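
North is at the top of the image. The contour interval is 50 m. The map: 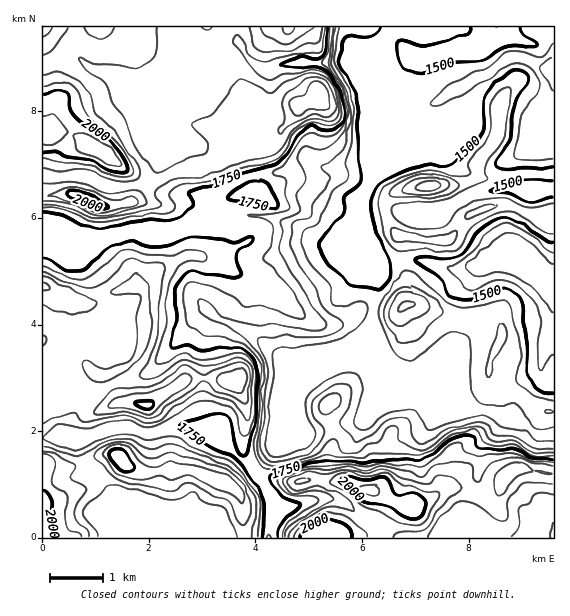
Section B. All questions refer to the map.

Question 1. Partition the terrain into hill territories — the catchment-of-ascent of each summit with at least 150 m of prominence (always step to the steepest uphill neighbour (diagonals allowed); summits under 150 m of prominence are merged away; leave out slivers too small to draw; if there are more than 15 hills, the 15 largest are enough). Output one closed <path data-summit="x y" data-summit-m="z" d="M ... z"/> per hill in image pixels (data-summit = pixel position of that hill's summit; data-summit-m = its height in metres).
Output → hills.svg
<path data-summit="43 135" data-summit-m="2100" d="M553 26l-204 0 0 15 4 22-2-2-24 2-31-1-17 4-7 4-8 0-5-3-12-10-9-16-2-15-193 0-1 206 26 1 15 4 20 1 17-5 28-4 20 2 40-16 37-1 22 3 26 8 31 20 9 2 4-1 24-12 5-5-3-33 16-27 6-22 16-18 4-8 1-13 9-5 22-1 38-24 17-7 9-9 10-5 14 1 23 12 5 0z"/><path data-summit="145 405" data-summit-m="2016" d="M237 214l-36 3-33 14-20-2-28 4-17 5-20-1-15-4-26 0 1 205 49-3 24-8 12 0 16 6 13 0 15-6 15-1 29 11 25 22 8 4 8-2 18-14 22-54 44-45-40 9-22-2-12-11 0-16-4-12 2-16 8-15 15-14 39-21 6 0 12-6-14 3-12-4-16 0-30 14-18 2-10-7-7-13-3-8z"/><path data-summit="369 491" data-summit-m="2065" d="M375 329l-1 66-11 26-56 12-9-18-1-19-22 53-17 24 1 6 15 20 3 8-6 12-2 18 284 1 1-102-17-1-21-16-17-6-26-4-42-18-19-17-19-11-6-6-10-20z"/><path data-summit="428 185" data-summit-m="1729" d="M520 57l-9 0-6 2-13 12-17 7-38 24-22 1-9 5-1 13-4 8-16 18-6 22-16 27 3 35 11 25 4 6 38-3 30 10 19 0 29-11 14-1 13 4 21 20 9 2 0-212-6-1z"/><path data-summit="405 305" data-summit-m="1707" d="M368 234l-1 22 10 21-4 47 4 13 10 20 6 6 19 11 21 19 40 16 26 4 17 6 21 16 16 0 1-151-14-7-16-16-13-4-14 1-29 11-19 0-30-10-38 3-4-6z"/><path data-summit="43 509" data-summit-m="2040" d="M365 230l-22 16-10 4-6 0-32 17-22 18-8 15-2 16 4 12 0 16 12 11 22 2 36-8 22-12 14-14 4-46-10-21 0-23z"/><path data-summit="120 457" data-summit-m="2040" d="M187 426l-15 1-15 6-13 0-16-6-12 0-27 8-8 6 6 24 16 16 12 19 0 28 3 9 150 1 3-19 6-12-3-8-15-20-1-6 17-25-18 13-8 2-8-4-25-22z"/><path data-summit="289 27" data-summit-m="1964" d="M348 26l-111 0 0 6 1 9 9 16 12 10 5 3 8 0 7-4 17-4 56 0z"/>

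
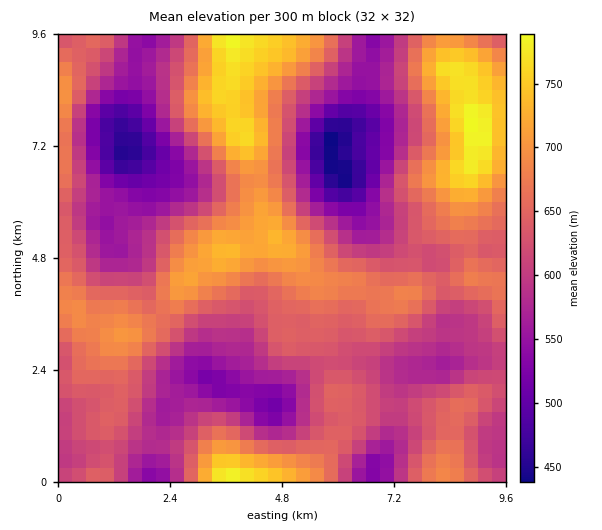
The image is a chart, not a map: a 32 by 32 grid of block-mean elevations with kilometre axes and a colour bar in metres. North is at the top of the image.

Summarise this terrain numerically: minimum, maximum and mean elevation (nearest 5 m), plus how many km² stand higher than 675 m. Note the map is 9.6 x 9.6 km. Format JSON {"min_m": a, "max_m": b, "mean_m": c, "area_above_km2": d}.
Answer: {"min_m": 435, "max_m": 795, "mean_m": 630, "area_above_km2": 23.0}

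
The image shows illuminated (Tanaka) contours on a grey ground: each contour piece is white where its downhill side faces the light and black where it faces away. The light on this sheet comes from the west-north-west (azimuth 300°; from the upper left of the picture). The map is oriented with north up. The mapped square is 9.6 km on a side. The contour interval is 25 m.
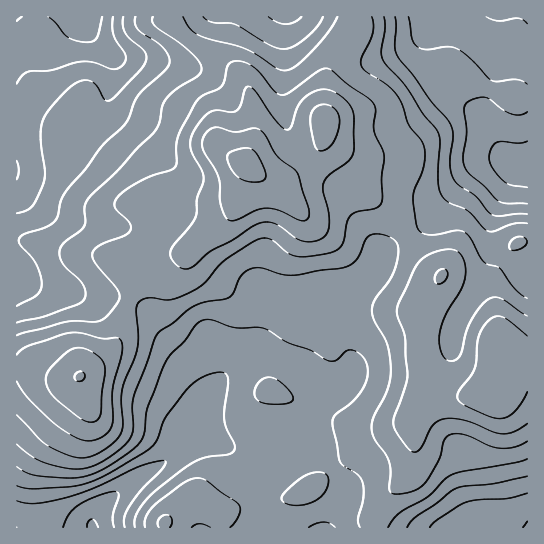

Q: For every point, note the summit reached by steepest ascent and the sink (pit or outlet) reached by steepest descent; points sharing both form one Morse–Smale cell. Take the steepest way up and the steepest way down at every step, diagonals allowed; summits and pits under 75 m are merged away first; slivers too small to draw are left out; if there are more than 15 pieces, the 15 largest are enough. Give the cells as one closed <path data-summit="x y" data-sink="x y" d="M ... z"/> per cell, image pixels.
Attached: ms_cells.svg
<path data-summit="246 165" data-sink="93 527" d="M325 129l-4 16-5 8-17 16-18 12-11 0-21-14-5 24-16 28-35 30-7 4-23 2-35 8 4 7 0 19-15 52-16 19-20 16-7 3-12 0-32-12-14 0 1 161 357 0 2-13 11-18 25-26 3-10-2-35 8-19 14-7 61-6 7-24 0-17-8-18-10-10-31-17-15-13-2-12 4-8-21-18-25-39-35-29-15-24-18-20z"/><path data-summit="246 165" data-sink="85 17" d="M354 16l-338 1 1 350 18 1 27 11 12 0 7-3 20-16 16-19 15-52 0-19-3-7 34-8 23-2 32-24 10-10 16-28 4-13-1-13 23 16 11 0 18-12 17-16 5-8 4-16-1-26 4-34 5-14 20-25z"/><path data-summit="246 165" data-sink="527 165" d="M527 16l-172 0-2 14-22 31-4 13-3 29 3 42 18 20 15 24 35 29 25 39 21 18-4 8 2 12 15 13 31 17 10 10 6 16 5 5 9 3 13-1z"/><path data-summit="246 165" data-sink="527 527" d="M503 353l0 17-8 25-32 1-28 4-14 7-8 19 2 35-3 10-28 30-9 18 0 9 153-1 0-168-19-2z"/>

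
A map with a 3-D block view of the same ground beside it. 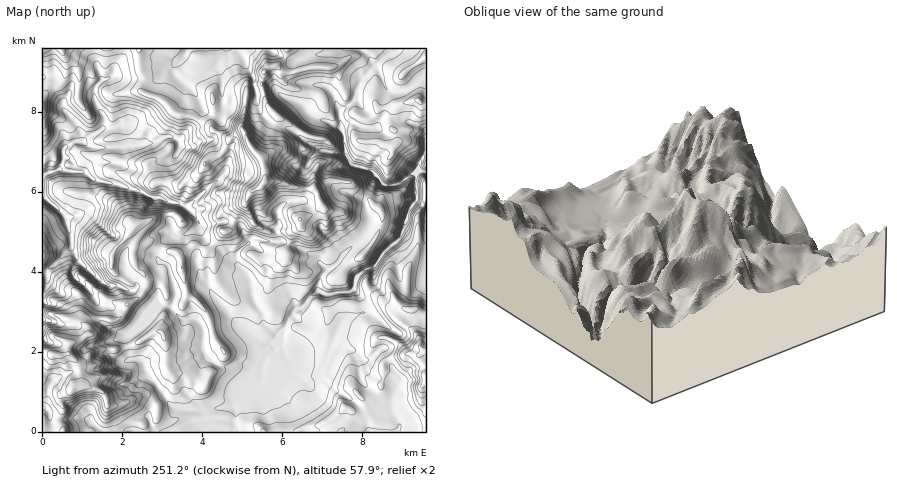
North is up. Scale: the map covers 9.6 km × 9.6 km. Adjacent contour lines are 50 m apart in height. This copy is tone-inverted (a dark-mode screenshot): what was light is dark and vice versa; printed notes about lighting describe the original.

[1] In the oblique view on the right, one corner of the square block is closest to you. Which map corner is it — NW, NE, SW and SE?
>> NE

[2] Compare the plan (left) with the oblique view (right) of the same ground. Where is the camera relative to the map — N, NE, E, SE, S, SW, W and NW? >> NE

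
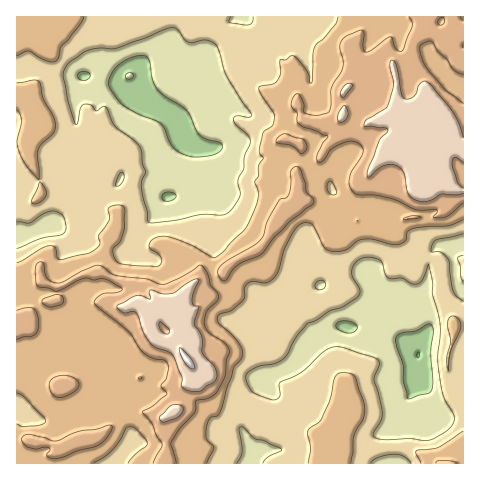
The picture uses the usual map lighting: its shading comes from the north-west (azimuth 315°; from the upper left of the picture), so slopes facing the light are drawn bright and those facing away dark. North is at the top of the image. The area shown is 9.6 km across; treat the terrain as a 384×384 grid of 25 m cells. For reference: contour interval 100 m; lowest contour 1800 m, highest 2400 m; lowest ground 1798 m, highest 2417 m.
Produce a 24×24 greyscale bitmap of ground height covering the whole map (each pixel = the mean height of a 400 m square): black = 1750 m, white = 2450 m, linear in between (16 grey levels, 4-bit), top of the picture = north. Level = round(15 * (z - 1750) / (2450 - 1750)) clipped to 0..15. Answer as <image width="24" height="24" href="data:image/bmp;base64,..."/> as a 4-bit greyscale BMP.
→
<image width="24" height="24" href="data:image/bmp;base64,Qk2WAQAAAAAAAHYAAAAoAAAAGAAAABgAAAABAAQAAAAAACABAAATCwAAEwsAABAAAAAAAAAAAAAAABEREQAiIiIAMzMzAERERABVVVUAZmZmAHd3dwCIiIgAmZmZAKqqqgC7u7sAzMzMAN3d3QDu7u4A////AJmph4modlVnmHZnmZmaqHmodlZniHVVV3iImZvJhmZniYVERomZmYm7l2VmeYVDRpmpmZm9yFVWeHVDR5mZmZnNyWZVZ2UyV5mZmazcuWZkRUQyR6mZmrzcl2Z1QzREWJqZq8zcqHdmZVREVoqpmru8qXdmVlVVZYmJqIiKmphmZlVmZWh3h3iIeKl2eHZ2VVVXeGd2ZoqXiZmIdmZneGVFVXmpmZmaqXd3dmQ0RXiqiKqtzHdmZmVEVXiZibu93IdmZmRDNGiJma3dzIh2ZlQzNGipqrzd3Yh1ZTMzRWeaq7zd3IdlUzM0VWiZm7vMyndUQzNFVneIi7u7qHdkRDRVVneHiru6ioh2ZlRVV2d3iqqqqoiHd3ZnZlZneJiaqg=="/>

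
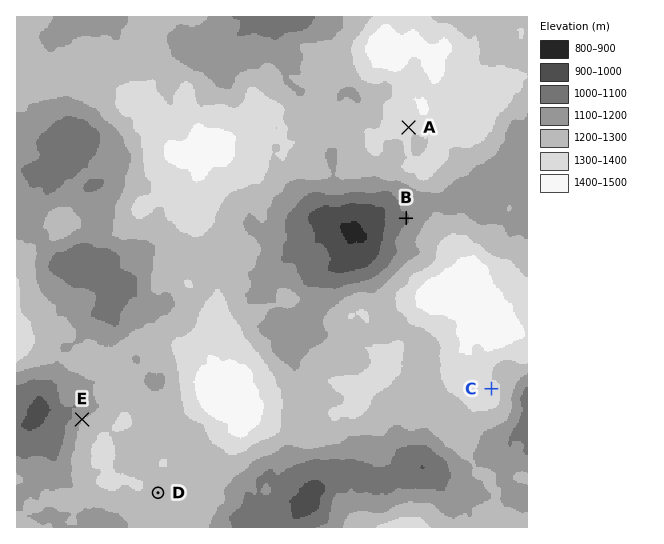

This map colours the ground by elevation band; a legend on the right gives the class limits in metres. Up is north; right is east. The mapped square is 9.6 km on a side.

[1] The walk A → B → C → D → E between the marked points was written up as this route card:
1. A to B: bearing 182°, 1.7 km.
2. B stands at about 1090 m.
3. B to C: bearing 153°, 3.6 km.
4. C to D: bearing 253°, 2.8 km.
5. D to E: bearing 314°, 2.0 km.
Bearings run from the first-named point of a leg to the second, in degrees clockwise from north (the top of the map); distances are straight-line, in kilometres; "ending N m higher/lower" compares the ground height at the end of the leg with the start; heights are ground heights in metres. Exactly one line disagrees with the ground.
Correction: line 4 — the distance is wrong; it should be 6.5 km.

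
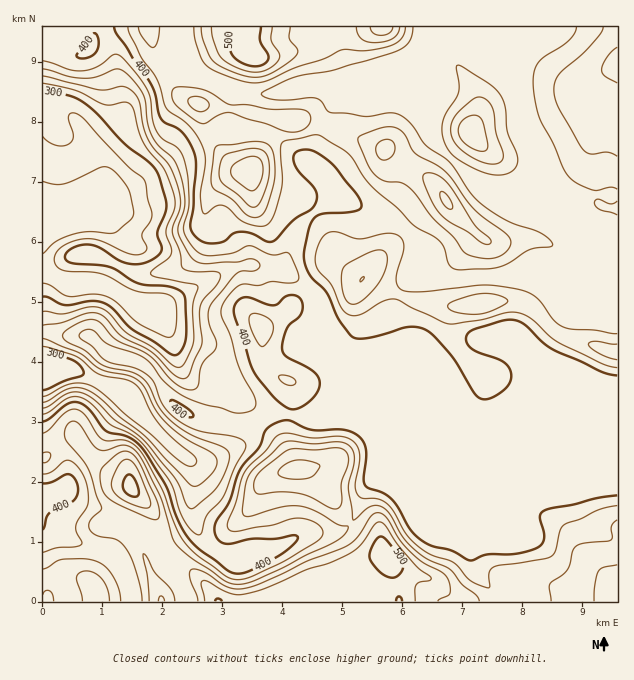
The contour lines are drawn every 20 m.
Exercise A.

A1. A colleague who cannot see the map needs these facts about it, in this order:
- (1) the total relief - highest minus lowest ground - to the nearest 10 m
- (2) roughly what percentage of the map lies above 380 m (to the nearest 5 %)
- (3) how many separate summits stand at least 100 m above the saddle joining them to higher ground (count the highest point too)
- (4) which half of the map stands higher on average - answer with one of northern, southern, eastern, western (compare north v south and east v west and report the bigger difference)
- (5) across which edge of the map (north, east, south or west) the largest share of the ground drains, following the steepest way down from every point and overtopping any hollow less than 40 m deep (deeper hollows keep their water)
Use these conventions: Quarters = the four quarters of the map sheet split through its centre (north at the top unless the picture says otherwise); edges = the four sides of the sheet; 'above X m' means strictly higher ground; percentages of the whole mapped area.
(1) The total relief is about 270 m.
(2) Roughly 80 % of the ground is higher than 380 m.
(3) There are 2 summits with 100 m or more of prominence.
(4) The eastern half stands higher on average than the western half.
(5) Drainage is mainly to the west: more ground falls towards that edge than towards any other.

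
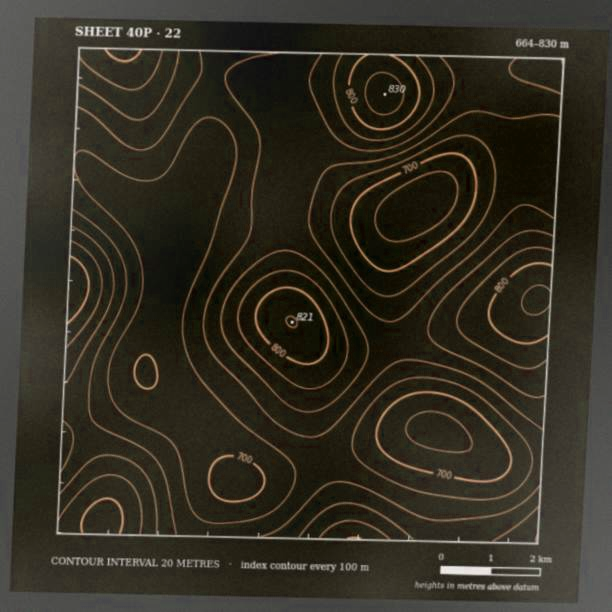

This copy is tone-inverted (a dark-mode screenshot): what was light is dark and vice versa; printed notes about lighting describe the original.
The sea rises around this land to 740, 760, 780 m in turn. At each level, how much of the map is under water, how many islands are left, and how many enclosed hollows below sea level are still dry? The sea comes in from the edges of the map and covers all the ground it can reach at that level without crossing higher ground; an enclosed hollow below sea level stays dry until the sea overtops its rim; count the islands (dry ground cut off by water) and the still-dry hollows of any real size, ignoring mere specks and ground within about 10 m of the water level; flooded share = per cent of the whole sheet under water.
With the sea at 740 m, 51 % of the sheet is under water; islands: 0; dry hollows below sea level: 0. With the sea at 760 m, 74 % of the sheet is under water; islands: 1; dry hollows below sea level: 0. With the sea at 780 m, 85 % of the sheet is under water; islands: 1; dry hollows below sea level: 0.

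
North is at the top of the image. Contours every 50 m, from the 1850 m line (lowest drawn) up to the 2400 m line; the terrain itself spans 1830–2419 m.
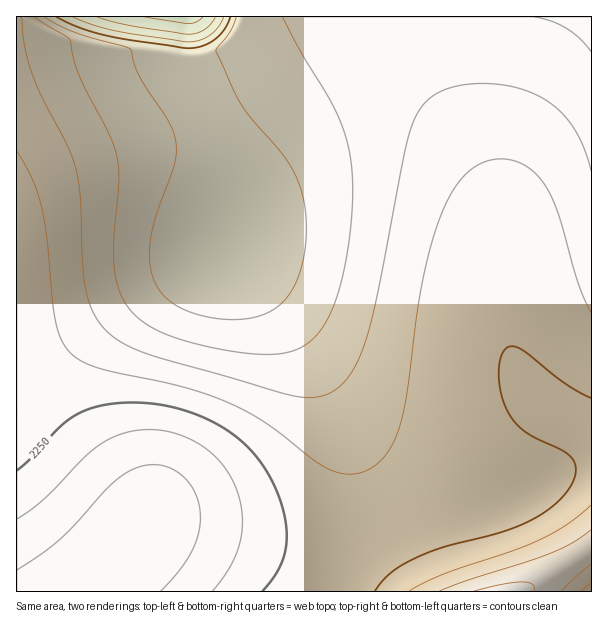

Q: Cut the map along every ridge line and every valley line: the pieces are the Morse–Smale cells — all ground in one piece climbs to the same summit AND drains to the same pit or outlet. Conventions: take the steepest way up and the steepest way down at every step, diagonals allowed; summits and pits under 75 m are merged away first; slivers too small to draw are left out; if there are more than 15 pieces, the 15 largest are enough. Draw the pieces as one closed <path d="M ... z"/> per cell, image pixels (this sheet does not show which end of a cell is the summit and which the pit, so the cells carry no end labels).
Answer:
<path d="M591 16l-574 0-1 377 59-50 50-37 45-28 54-26 21 18 21 23 28 36 37 67 15 41 6 31-2 39-7 33-19 51 200 1 15-9 53-35z"/><path d="M224 252l-54 26-45 28-50 37-59 52 1 197 306 0 2-2 18-50 9-43 0-29-6-31-15-41-37-67-28-36-21-23z"/><path d="M591 548l-67 43 67 1z"/>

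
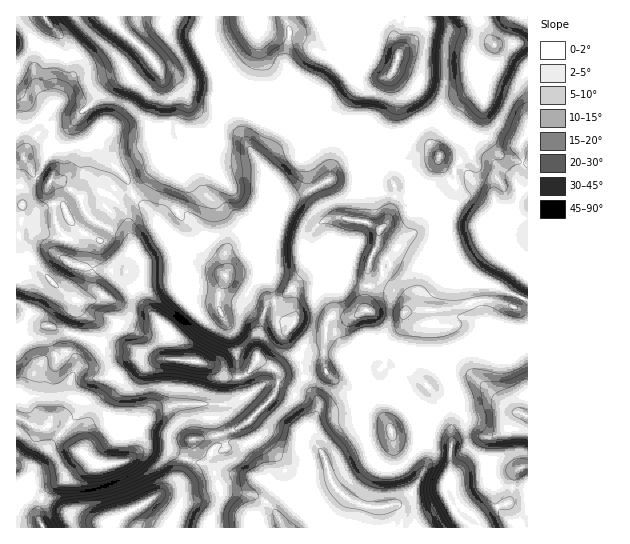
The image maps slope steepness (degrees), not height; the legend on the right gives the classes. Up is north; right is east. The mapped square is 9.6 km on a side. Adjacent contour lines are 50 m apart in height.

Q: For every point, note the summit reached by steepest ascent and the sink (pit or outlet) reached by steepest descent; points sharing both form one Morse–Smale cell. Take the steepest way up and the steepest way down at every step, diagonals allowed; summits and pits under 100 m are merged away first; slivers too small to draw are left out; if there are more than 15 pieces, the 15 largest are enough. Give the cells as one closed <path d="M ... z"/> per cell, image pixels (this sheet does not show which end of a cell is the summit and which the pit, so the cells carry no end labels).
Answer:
<path d="M113 19l-28 32-10 5-9 1-13-9-10 1-6-4-21 0 0 82 10 1 17-12 9 17-1 18 4-3 31-3 8-5 10 15 21 22 8 18 23 22 8 12 29 27 32 19 2-6-2-16 3-6 15-14 8-13 7-4 13-3 5-8-1-19-30-47 2-14 8-12-3-12-6-9-12-5-10-9-15-21-8 2-20 10-23-1-9-13-23-20z"/><path d="M43 116l-17 12-10 1 0 198 31-2 32 11 2-18-4-18 20 0 4-3 16 3 24-15 14-2 24 0 3-3-1 10 6 10 26 1 5 4 1-10 6-14 0-6-32-19-29-27-8-12-23-22-8-18-21-22-10-15-8 5-31 3-4 3 1-18z"/><path d="M47 325l-31 4 0 198 95 1 2-6 9-7 23-11 28-19 7-7 7-19-17-8-17-3-7 0-13 9 6-14-2-9 3-8-2-1-15 3-23 23-6 12-12-11-8-3-16-17-8-5-2-2 3-7 12-5 8-10 0-24 6-12-2-20 5-10z"/><path d="M81 336l-6 11 2 20-6 12 0 24-8 10-12 4-3 8 10 7 16 17 8 3 12 11 6-12 23-23 15-3 2 1-3 8 2 9-2 10 9-5 7 0 17 3 16 8 5-8 2-11 10 1 10 10 1-3 11-5 0-10 24-12 23-23 7-16-2-11-19-12-12 16-7 2-10 0-18-12-13-4-44-2-12-4-12-8-25-3z"/><path d="M287 128l-8 2-7 16-11 13 0 6 11 16 4 12 0 12-3 6 2 27-6 21-1 16 25 15 2 29-10 15 0 4 13 18 9-7 17-6 3-21 3-5 7-2-4-2-2-8-2-27 8-20 8-36 2-2 10 0 8 1 14 8 3-1 6-7 5-18 2-18-6-6-19-6-7-6-2-6 3-18-2-2-13-6-18 0-12 4-12-10z"/><path d="M353 16l-239 0-1 3 5 8 31 28 9 13 23 1 20-10 8-2 21 27 19 11 6 17 7-3 9 3 15 0 27-9 25-2 19-17 6 0 18-6-24-13-6-6 0-5 6-15-2-6-7-2z"/><path d="M417 128l-26 6 2 15-6 13-2 8 10 15 0 13-7 23-8 8-3 17-5 8-4 13 1 20-4 22 7 6 1 19 8 15 2 16-3 4 13 9 6 23 0 8-8 13 0 6 16-16 24 5 4-14 0-5-6-11-16-12-10-14-4-12 0-11 5-13 0-12 9-10 11-26 11-19 47-18 13-29 0-12-5-8-17-8-19 2-5-4-10-20 0-8z"/><path d="M261 272l-26 0-9 3-7 20-1 10-5-4-26-1-6-10 1-10-3 3-24 0-14 2-24 15-10-3-25 4-5-1 4 18-1 17 25 9 25 3 12 8 12 4 44 2 13 4 18 12 10 0 7-2 12-16 13 9 7 1 19-14-12-17 0-4 7-9-11-6-4-5-9-40z"/><path d="M238 443l-9 0-4 2 2 2-2 2-7 3-6-1 0 8 4 8 7 6-6-1-15-9-16-3-6 18-7 7-28 19-23 11-9 7-1 5 288 0 1-16-4-6-30 2-17-7-11-8-7-9-7-24-3-4-7 0-8 4 0 12-11 14-4 9-5 1-24-17 0-8-6-9-11-16z"/><path d="M485 239l-27 12-15 2-8 5-11 19-11 26-9 10 0 12-5 13 0 11 6 17 8 9 13 9 7 10 2 9-3 14 11 4 6 6 2 9 1-11 7-14 0-8-4-10-23-35 7-5 27-6 25-15 18 4 8-5 11-4 0-17-13-3 13-24 0-25-10 10-20-12-11-11z"/><path d="M325 341l-2 3-16 5-8 6 5 24 15 22-2 12-13 17-1 8 4 5 7 1 7 7 11 32 14 14 21 10 19 0 12-3 14-11 15-28 5-47-25-6-17 16-13-16-19-11-31-28-3-7z"/><path d="M527 43l-32 1-8 21-7 8-3 13-47 35-13 6 4 8 20 21 16 5 17 20 12 6 6 6 3 5-2 15 2 2 14 5 10 1 8 7 1-26-7-7-5-12 1-10 6-10-3-18 8-11z"/><path d="M527 328l-10 3-8 5-18-4-25 15-27 6-7 5 23 35 4 10 0 8-7 14-1 48-2 7 17-12 11-4 21-1 16 6 14-3z"/><path d="M357 220l-10 0-2 2-8 36-8 20 2 27 2 8 4 2-7 2-5 9-1 40 3 7 6 6 25 22 19 11 13 16 1-6 8-13-3-26-9-11-7-3 3-4-2-16-8-15-1-19-7-6 4-22-1-20 4-13 5-8 3-16-15-9z"/><path d="M474 16l-74 1-5 13 4 27-8 18 12 16 5 18 10 18 12-6 47-35 3-13 7-8 8-20z"/>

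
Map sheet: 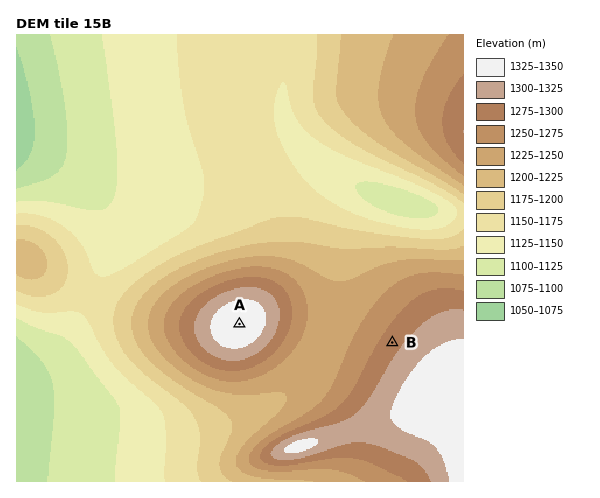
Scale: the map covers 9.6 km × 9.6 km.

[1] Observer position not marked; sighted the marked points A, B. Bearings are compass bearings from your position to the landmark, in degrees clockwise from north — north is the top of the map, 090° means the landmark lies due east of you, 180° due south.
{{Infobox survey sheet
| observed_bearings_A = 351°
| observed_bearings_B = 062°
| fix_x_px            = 254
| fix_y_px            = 416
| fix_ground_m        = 1215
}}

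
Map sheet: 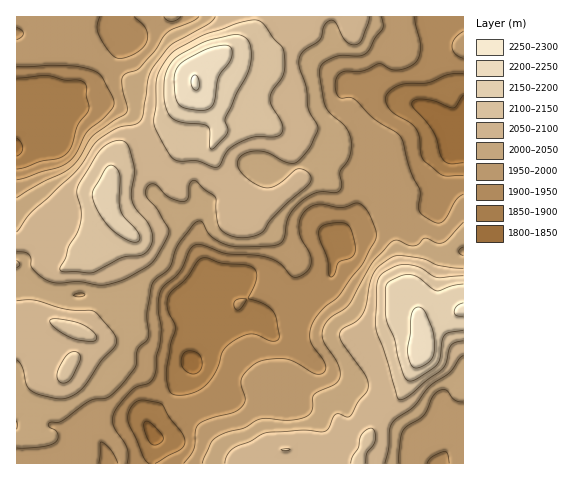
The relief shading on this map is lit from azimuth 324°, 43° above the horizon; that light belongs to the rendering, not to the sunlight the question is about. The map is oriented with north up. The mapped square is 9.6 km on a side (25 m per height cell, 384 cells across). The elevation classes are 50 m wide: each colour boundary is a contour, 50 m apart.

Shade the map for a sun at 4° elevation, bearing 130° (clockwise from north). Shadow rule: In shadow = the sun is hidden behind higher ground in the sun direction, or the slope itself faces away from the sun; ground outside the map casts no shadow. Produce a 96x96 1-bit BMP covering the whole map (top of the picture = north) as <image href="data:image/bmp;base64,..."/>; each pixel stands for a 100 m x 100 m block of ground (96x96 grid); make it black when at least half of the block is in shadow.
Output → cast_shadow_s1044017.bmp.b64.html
<image width="96" height="96" href="data:image/bmp;base64,Qk2+BAAAAAAAAD4AAAAoAAAAYAAAAGAAAAABAAEAAAAAAIAEAAATCwAAEwsAAAIAAAAAAAAA////AAAAAAAAAAAH//AAAAeAAAAAAAAP//8AAAeAAAAAAAAP///AAA+AAAAAAAAP///8AA+AAAAAAAAf////wA/AAAAAAAAf////+A/AAAAAAAAf/////yPgAAAAAAA///////PgAAAAAAA////////wAAAAAAA////////wAAAAAAA////////wAAAAAAA////////8AAAAAAAf////////AAAAAAAP////////gAAAAAAD////////gAAAAAAD///wB//4AAAAAAAB///AA//gQAAAAAAB//8AA/8A4AAAAAAA//4AB/4A4AAAAAAA//xAB/4B8AAAAAAA///gB/4D8AAAAAAA///Hj/wH+AAAAAAAf/4P3/gH+AAAAAAAP/wf/+AP/AAAAAAAP/8f/8AP/gAAAAAAD/+//8Af/gAAAAAAAP+/+/A//gAAAAAAAH8Bx/A//gAAAAAAABgAD/x//AAAAAAAAAAAH///+AAAGAAAAAAAH///4AAA/gAAAAAAP///gACD/wAAAAAAf///gAD//4AAAAAAf///gBj//4AAAAAAf///gDz//4AAAAAAf///gD///gAAAAAAf///gH/8AAAAAAAAf///gH/gAAAAAAA4P///wP8AAAAAAAA8D///8P8AAAAAAAA8H///+f8DAAAAAAAYH/////8HgAAAAAAAH/////8PgAAAAAAAP/////8PgAAAAAAAP/////wPgAAAAAAAH////+AHAAAAAAAAH////8AAAAAAAAAAH////xAAAAAAAAAAH////jgABgAAAAAAH////jwADgAAAGAAH////n4AHwAAAPAAH///5P/wPwAAAPAAH///gP/4PwAAAPgAD///Af/8PwAAAPgAD//+Af/+PwAAAH4AB//4AP//fwAAAA4AAeHAAP///4AAAAAAAAAAAH///8AAAAADgAAAAD///+AAAAADwAAAAD////AAAAAH4AAAAB////AAAAAH8AAAAB////AAAAAH8AAAAB////AAAAAHgAAAAD////AAAAAAAAAAAD////AAAAAAAAAAAD////AAAAAAAAAAAA7///gAAYAAAAAAAAD///gCA8AAAAAAAAD///wCA8AAAAAAAAD///8GA8AAAAAAAAD///+GAMAAAAAAAAD////+AAAAAAAAAAD////+AAAAAAAAAAD/////AAAAAAAAAAD/////gAAAAAAAAAD/////gAAAAAAAAAD/////wAAAAAAAAAD/////4AAAAAAAAAD/////8AAAAAAAAAD/////8AAAAAAAAAD/////+AAAAAAAAAD/////+AAAAAAAAAD//////AAAAAAAAAD/j////AAAAAAAAAAAA////gAAAAAAAAAAAP///wAAAAAAAAAAAP///8AAAAAAAACAAP///+AAAAAAAADwCf////gAAAAAAAz4C/////wAAAAAAB74B/////4AAAAAAD/4D/////+AAAIAAD/gD//////gAAYAAD8AD//////gAAYAAB4AH//////gAAYAAAA="/>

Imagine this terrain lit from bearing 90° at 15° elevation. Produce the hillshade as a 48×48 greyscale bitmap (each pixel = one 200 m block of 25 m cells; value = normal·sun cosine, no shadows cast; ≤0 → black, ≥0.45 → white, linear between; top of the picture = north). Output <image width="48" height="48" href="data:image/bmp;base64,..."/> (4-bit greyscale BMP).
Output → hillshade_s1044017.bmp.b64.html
<image width="48" height="48" href="data:image/bmp;base64,Qk32BAAAAAAAAHYAAAAoAAAAMAAAADAAAAABAAQAAAAAAIAEAAATCwAAEwsAABAAAAAAAAAAAAAAABEREQAiIiIAMzMzAERERABVVVUAZmZmAHd3dwCIiIgAmZmZAKqqqgC7u7sAzMzMAN3d3QDu7u4A////AKqZmZqpicyXZVRVZ4mIiZqpdYvO27uoiJmZmaqpit63ZTNFZnd4maqpdnnO7KqpiImZqruom+63ZCNWd3ZoiJqphmjO/KmqmIiZq7qZre2WVEVnd3Z4iImHd2i+7KmqmIiZm7qZzut1Vmd3d3eJmIh2iGec3LqqmYiZmsuaztp2Z3iIh3eJmHZmiGaJvMy6mIiImruqzcmIiIiYd3eJh3ZniGd3i97JiIh3iruqzcqqmYeIdneIh3d3h3d2ad/ad3d3esyqvcu8updmd3eIiJmHZmZlVr7rh3dmecy6q7ve26dFZ3eIiaqFRWZlRI3uynZ3eLzLqrvf7KdEZ3eImrp0NWdlMmvv/Xd4eJvMu7ze7adVZ3iImZdTRXdkIln//niIiJmszMze7Jh2Z4mZiHUzVndkI1jv/IiIiImsy6vf65mYd4mYd2Q0Z3dUNFjfypmHeJrMypvu25mYeImYd2Q0Z3ZDRWnMqZmImaq8uZvv2pmYeJmXd3VEZ2QzVnm5iJmaqpm7mJvv2ZmYeJmHeIdVVlMSV4qod4mrqYiZiJz/2ZmYeJh3eJl2VEISV4qod4iZmZh4iJzv2pmYiId3eaqXUzECaJqod4h2iYeJqqvd3bmZiHZmeJu5UyADaKu5d4dmeIiaqqu83tuZiIZmeJvKdTADaKzJiJhmeIiaqqvM3uyXiIdneJvbhkETaKu6qoh2Z4iJmZvd3tuGeIiImazbl0M0aZmaqoh2d3eJh4zu7cllZ4mavMzLl1REeZiZmYh3d3eHZ63t3chUZ5qr3dzKllZleYiYd3d4h2Zmes3dzLhUaJq83ty5h2ZniZmnVWd4h1RWnMzMuqlUaJqs3tupiHeIiaqnVGZ4h1RXvdzLmJl2d4mr3uuYiYiIiaqYZWZmdkRYvu2oiamHd4mZrNyYmqmYiaqpdmZmVURXvu2niaiIiJqYebypvKmYiaqpiGZlVDRXreyoiph3mrqYd5u7u6mZmru6mGZmUhJGrdyYiZh5vLqXd5u6u6iJq8u7mGZ3YgA2rMuHeId73LqHeaupq6maq9zMqWZ4cwAVm8uGaIeL3LmHibuqq7mqq93MqXeIhRAUerp1aJdpzLmImruqu7qpq93cqXiIhjEjWJhVeZdou6mZq7uru7upq93bmIiIh2VDRnVFeIiJqqmbu7u8u7uqu83Jd4h4mHdURVMjRoirupmru7vMuru8y8uoeIiIiIdlQ0QhNXm9y6q8urzduau8y6mImoiIiIhlM1UQJGnNy6rMqr3tuau7u5iImpmIiIdURWUQFGrdy6q8u83tuqqaqpmaqpmYiIdVVnQQE2rMu7qrzN3duZmYmZmqqZmZiId4h2QQA2m7vMurzdzLqZqYiaqpiImZmIirqGQwAkaKvMy6zduqqZuoiruod3iaqIm8uXUyEjRorMy7vMuqiKy4isynZmZ6qYnMqXU0RDNWervLqqu6d67JmsynZmZ5qZrLmHZWd1RWZ5q7qZq5Zq3am9yodneJqZq7l3ZmiYVFZ4mqmJqpZq7rq8uphw=="/>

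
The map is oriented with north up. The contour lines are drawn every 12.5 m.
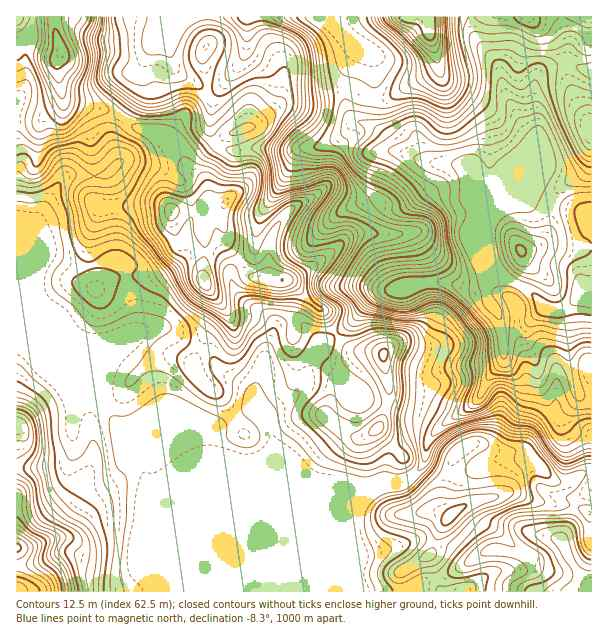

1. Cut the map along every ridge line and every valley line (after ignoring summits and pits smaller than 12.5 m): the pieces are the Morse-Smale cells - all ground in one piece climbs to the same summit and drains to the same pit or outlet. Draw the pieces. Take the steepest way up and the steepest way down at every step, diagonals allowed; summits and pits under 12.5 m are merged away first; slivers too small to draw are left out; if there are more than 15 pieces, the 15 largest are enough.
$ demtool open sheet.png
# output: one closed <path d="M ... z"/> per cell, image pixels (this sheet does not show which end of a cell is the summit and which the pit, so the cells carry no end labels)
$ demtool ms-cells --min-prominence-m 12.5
<path d="M191 16l-158 0-1 11-6 17-10 1 0 296 7 1 30 13 37 37 8 5 30 44 4 8 8 8 4-8 11-11 13-8 33-2 3 4 2 29 3 2 48 19 49 2-16-18-16-11-3-23-7-16 23-14 15-15 8-25 10-17 25-17 32-34 13-4-24-4-33 2-9 4-12 14-8 12 1 8-9-4-18 4-10 18-4 16 0 9-6 12-4 16-9-12-20-11-21-24-19-8-15-12-20-2-18 8 4-7 0-14-9-28-1-17-12-6-10-3 11-6-3-63-4-15 0-3 12-12-6-18 1-16 25-39-2-18 13-24 22-10 9-14z"/><path d="M363 122l-9 0-12 14-10 6-12 4-18 2-7 7-9 21-26 40-7 38-17 12-6 7 2 11 8 13 9 9 15 7 8 8 3 9 9-6 7-2 12 3 1-7 8-12 12-14 9-4 33-2 26 4 30-7 30 0 12 5 13 0 12-10 13-2-6-6-8-16-1-27-15-32 0-24-7-5-36-3-24-11-9-1-6-5-9-13z"/><path d="M564 308l-21 0-18 14-24-2 3 40-17 20-9 19-11 10-24 15-11 11-6 14 0 9-4 7-14 15-13 4-15 0-12 8-10 9-9 18 0 18 3 8 0 18-3 15 3 4 1 10 58 0 12-9 12-5-2-14-5-9 5-4 5-15 10-18 20-14 27-6 11-5 10 0 23 9 16 3 18 0 15 7 4 0 0-114-11-2-4-4-3-9-6-27 0-38z"/><path d="M201 428l-28 0-18 10-11 11-4 6 0 7 6 18 15 14 25-10 44 2-45 18-10 9-5 11-24 24-6 11-9 3-12 0-12-3-17 0-15-6-13 0-24 11-21 1-1 26 335 1 1-10-3-4 0-8 3-7 0-18-3-8 0-18 9-18 14-12-54-2-15-5-52-1-45-20-2-29z"/><path d="M471 16l-130 0-1 7 8 10 8 21-10 24-2 21 6 18 4 4 9 1 18 11 12 17 36 13 30 1 9 4 4 3 0 24 14 31 8-14 18-10 5-7 19-46 2-9-14-12-12-20-8-18-4-18-4-10-16-18-6-11z"/><path d="M209 124l-5 8-40 26-11 4-30-2-15 14 4 18 3 63-11 6 10 3 12 6 1 17 9 28-1 17 5-5 5-28 7-15 19-13 18-18 24 0 15 13 2 6 23-18 7-38 26-40 9-21 6-6-50-1-18 3-12-5-4-3z"/><path d="M486 282l-9 6-13 0-12-5-30 0-20 6-19 1-6 4-32 34-21 14-8 9 0 5 49 44 40 12 12 2 24 12 37-27 9-19 17-20 0-24-4-16-2-8-10-10-2-12z"/><path d="M339 16l-92 1-1 36-10 16-24 30-2 27 4 12 7 8 12 5 18-3 45 2 24-4 18-7 16-17 4 0-8-5-6-18 2-21 10-24-8-21-8-10z"/><path d="M95 396l-15 1-4 2-2 5 0 43-6 18-1 20-20 17-14 4-17 1 1 58 21-1 24-11 13 0 15 6 17 0 12 3 12 0 9-3 6-11 24-24 5-11 10-9 45-19-44-1-24 10-4-1-12-13-6-22-8-9-30-48z"/><path d="M315 352l-5 10-8 25-15 15-23 14 7 16 3 23 37 31 61 2 14-6 0-12 6-15 21-16 16 0 11-13-14-10-61-16-18-15-17-18-7-5-7-6z"/><path d="M204 252l-15 1-18 18-19 13-7 15-5 28-4 5 14-4 20 2 15 12 19 8 21 24 20 11 9 12 4-16 6-12 1-16 9-23 0-6-10-11-15-7-9-9-8-13-4-18-12-12z"/><path d="M516 493l-10 0-11 5-27 6-20 14-10 18-5 15-5 4 8 23 7-1 15-7 31-20 14 0 19 6 18 9 9 0 18-9 23 31 1 3 1-77-19-8-18 0-16-3z"/><path d="M530 194l-6 0-30 18-7 13 1 29 8 16 8 8 27 14 14 16 16 2 12-8 9-8 10-1 0-77-22-8-28-6z"/><path d="M567 62l-22 6-7 6-3 6 3 64-24 56 10-6 6 0 12 8 28 6 21 8 1-145z"/><path d="M591 16l-119 1 2 16 6 11 16 18 4 10 4 18 8 18 12 20 13 11-2-59 3-6 7-6 19-6 23 8 5-1z"/>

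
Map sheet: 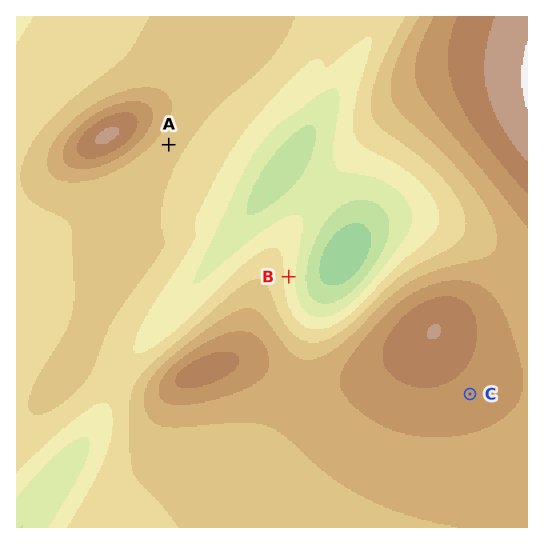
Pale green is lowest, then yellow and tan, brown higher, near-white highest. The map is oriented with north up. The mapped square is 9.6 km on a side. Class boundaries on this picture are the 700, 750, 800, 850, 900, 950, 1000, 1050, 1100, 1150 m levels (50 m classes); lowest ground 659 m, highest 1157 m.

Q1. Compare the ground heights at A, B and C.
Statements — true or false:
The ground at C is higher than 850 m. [true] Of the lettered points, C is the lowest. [false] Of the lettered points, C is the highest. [true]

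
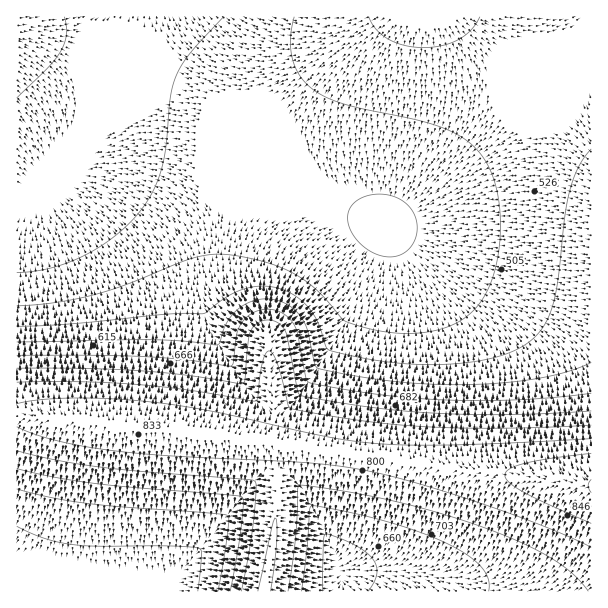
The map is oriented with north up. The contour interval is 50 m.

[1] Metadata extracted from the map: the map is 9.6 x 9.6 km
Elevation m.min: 400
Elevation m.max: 900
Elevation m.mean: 590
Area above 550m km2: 44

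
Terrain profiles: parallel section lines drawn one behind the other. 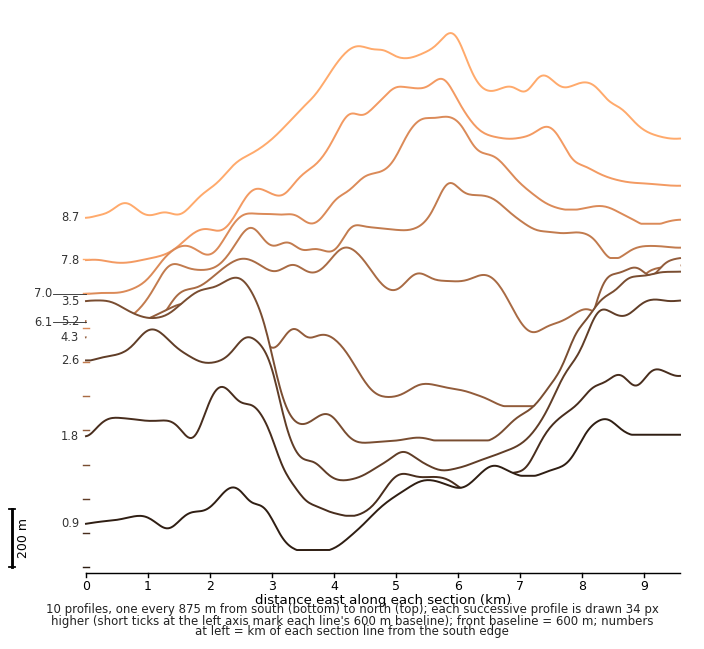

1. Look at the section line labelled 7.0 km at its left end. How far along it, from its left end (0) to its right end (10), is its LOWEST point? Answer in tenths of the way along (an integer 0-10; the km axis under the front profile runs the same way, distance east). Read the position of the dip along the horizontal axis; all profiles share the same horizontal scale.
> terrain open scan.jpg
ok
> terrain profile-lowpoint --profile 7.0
0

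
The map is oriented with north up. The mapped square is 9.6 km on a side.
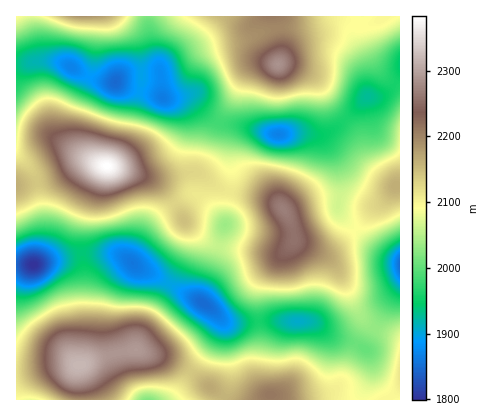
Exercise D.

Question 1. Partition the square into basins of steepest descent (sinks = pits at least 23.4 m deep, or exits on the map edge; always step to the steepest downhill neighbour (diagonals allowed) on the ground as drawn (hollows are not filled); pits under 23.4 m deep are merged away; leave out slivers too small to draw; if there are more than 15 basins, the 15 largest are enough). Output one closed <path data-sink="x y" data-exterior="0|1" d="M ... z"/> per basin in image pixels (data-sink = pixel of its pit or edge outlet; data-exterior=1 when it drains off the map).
<path data-sink="34 264" data-exterior="0" d="M92 162l-14 1-16 11-16 6-30 6 0 187 36-7 28-1 2-3 2-94-3-18 0-22 9-30 12-28 4-4z"/><path data-sink="116 82" data-exterior="0" d="M116 16l-100 0 0 169 36-7 30-16 10 0 16 4 7-6 12-16 4-10 10-46 1-20-4-28-3-6z"/><path data-sink="278 134" data-exterior="0" d="M284 64l-26 0-6 3-7 7-12 26-15 24-8 30-5 10-8 8 27 18 46 9 8 4 6 8 42-13 14 1 20 6 16 0 6-3 14-16-14-9-13-13-12-32-20-22-16-26-9-8z"/><path data-sink="162 98" data-exterior="0" d="M276 16l-158 0 17 18 3 6 4 42-11 52-9 18-13 14 41 12 20-1 28-6 12-17 8-30 15-24 12-26 7-7 6-3 21-2 2-20z"/><path data-sink="132 264" data-exterior="0" d="M108 166l-6 4-4 8-10 24-7 26 0 22 3 18 0 64-2 33 26-10 28-5 6-18 44-78 3-12-4-20-21-33-20-12z"/><path data-sink="204 304" data-exterior="0" d="M186 222l3 14-3 18-44 78-6 18 32 9 18 9 22 18 22 14 40 0 0-4-6-4-7-16 3-32-3-48 2-12 4-8 21-24-12 2-56-8-14-8z"/><path data-sink="298 322" data-exterior="0" d="M294 241l-31 35-4 8-2 12 3 36-3 28 1 20 6 12 4 3 16 3 24-1 20-4 8-4 8-11 10-30 10-20 0-6-30-58-8-7z"/><path data-sink="368 96" data-exterior="0" d="M400 16l-16 0-2 3-16 6-8 0-18-7-8 0-24 7-16 0-10-9-6 0 5 26 0 12-3 10 16 3 18 9 9 8 13 22 23 26 12 32 13 13 12 8 6-1z"/><path data-sink="400 264" data-exterior="1" d="M400 185l-4 0-9 13-11 9-38 39-12 6-19-4 19 9 8 7 24 48 12 14 30 13z"/><path data-sink="148 400" data-exterior="1" d="M138 350l-30 5-28 10 2 35 147 0-21-14-22-18-18-9z"/><path data-sink="30 400" data-exterior="1" d="M78 365l-26 1-36 7 0 27 66 0z"/>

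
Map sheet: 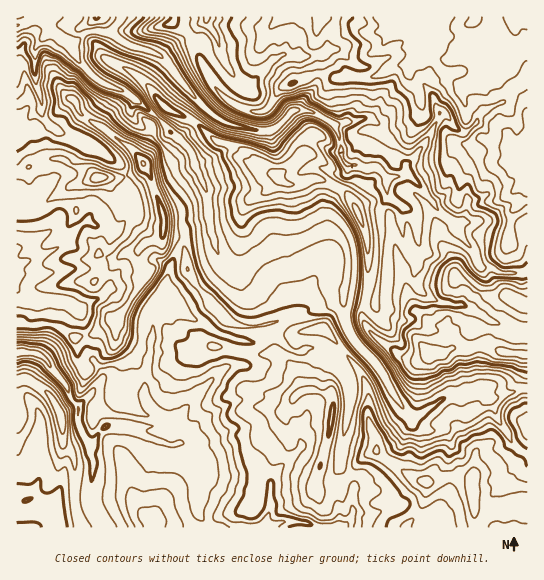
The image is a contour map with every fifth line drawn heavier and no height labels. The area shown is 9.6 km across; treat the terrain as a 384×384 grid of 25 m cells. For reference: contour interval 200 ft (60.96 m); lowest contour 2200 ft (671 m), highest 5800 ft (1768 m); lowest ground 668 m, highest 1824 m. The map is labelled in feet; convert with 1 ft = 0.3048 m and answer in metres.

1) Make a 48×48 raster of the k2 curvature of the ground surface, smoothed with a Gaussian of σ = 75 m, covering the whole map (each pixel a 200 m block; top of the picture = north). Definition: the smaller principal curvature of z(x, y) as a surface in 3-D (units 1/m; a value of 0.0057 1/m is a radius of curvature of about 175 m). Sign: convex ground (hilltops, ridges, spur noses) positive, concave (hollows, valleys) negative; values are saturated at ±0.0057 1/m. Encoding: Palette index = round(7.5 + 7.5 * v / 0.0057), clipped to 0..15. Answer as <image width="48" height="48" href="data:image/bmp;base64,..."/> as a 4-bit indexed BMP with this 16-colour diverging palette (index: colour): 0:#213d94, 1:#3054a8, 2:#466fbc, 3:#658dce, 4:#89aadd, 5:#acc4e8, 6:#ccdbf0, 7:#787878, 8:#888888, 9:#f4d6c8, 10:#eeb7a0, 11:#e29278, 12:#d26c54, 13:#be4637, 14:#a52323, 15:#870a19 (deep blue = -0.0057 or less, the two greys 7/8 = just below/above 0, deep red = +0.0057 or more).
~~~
<image width="48" height="48" href="data:image/bmp;base64,Qk32BAAAAAAAAHYAAAAoAAAAMAAAADAAAAABAAQAAAAAAIAEAAATCwAAEwsAABAAAAAAAAAAlD0hAKhUMAC8b0YAzo1lAN2qiQDoxKwA8NvMAHh4eACIiIgAyNb0AKC37gB4kuIAVGzSADdGvgAjI6UAGQqHAIh3V4ZmZ4iHdmVUVEMhM0WHiId2dnd3d2d3V2Z2eIh3ZXiIlHd3mHRmZmZndnd3eId3Z1d3iIh3Znd3hWeIh3SId2ZmZodneGd3V1Z3d3h3dnd3hWd4hoVmZmeHVodmd3d3V2V3d3d3dnd3dWd4dXZnZniXZodndndnZ2R3d3d3hnZ3d1Z3hUZmd3Z4Z4h3dndnd1R4h3d4dnZ4d3Vmdjd4ZnZoVmd3dXZXh0SIh3ZmZ3d4d3hVdyaJdWdoVoh2RHZGdSR4dlZ2d3eId3dmZyVnhlZVV4iWKIY3g0c0RWZ3d3dmd3dnaDR4dlVmZWeBaJY3kWdnd3Zmd2eId4d2aEKHdkRoh2ZkmHNXcEh4h1eGZ3Znd3d2aGF3ZDZEd3ZWiFR4MkR3d2h3VXh3d3iHaGJ4UVd1NFZlRXd3BnJnd2d3dVeId2Z4eFN4E3d3ZlVVVIlwSKZGd1iId0R2Z3d3dkWFBomHdmZlZ3cieGRlZ0iIiHVFZnd3dldgR4iXhoZ3eAAmZ2V4V0d4iId3eIZVZnYDd1eYd3Z4d3dmeWZ5dkeHeIZVVWZ2Z3A4dFiHd2eHZoh2eFZ4dVZ3djRnd2eIiFCIRHdXd3Z1VYd3dkeZdVd3VGh3d4dmhySFRlWIh3ZFZnZnZVaXdVZ1Z4hmZnd2VUV1Zoh3VDV3eGVVVVNGZ0Vmd4Zmd3d3d1V2Z3YyRXd4hmd3d4hFZ2RWdmVnd3d3d2R2Z3RYmHZphmdmZ3hmeJU4dmdneId3d2R2V3RomHRTI2d3ZVZnZ4UYhmZmd3d3eGN2V4VnmWE0VHdnd3hnd0U1dmWHZnd4iGN2R3ZVZ0OJlmeGVnhmeGlldkd3d2Znd2N2R2ZndiZ4lXZndYdlZ2h1hjd3d3dmd1R2R2V3dHdohnd1ZlVmZmd1djeHZmZmZkZ1R3V4U1RWZniGWGZ3ZWh2hEeHZmd2ZViFWFV0NlZVdnZ3ZmZ3dHhnhFiId3d3ZWiHQ1dkiUd3d3Znd2VWZXdXg1Z3d3iHZmhmR4c3V0dXh3dlZ3mGRmZXcndmd4d4d2Z4RWNod1hmZ3h2Znl0OIZmRId3h4dVVkQzRkZ3h3eHh2h4h2UiWaZoJWeIh1Z3dyRmZ1R4h3d3h2d3dkM2d4ZlF3V4hkeIZRiHdnNHh3d3h3dmVER3dlUxeId3ZFiHhwmHdocXhmh3d3hjVWeHY3QWZ3MAAAaKkid3Z4hSYiV4doY2aHd2RkB4dgBniVBTAUM0ZniSN3J4Z3cXeGZ4QRiHYEiHZ3MCaIZ2dmdyV4VFaGcXmnZ1A3h2BIh1RWZUmHdnZ2dUeHeGV2RIeHMAV3dgOIdVV4l1WId3ZYdGeHd4ZmJnZyBnd4cyeHZHVXiHaIhnhYdnZniHdoJ5dAiYiHQWh3Roc1Zmd4VVZ4dnh3d3d4JmUWiHYxJXiGR4h1RENVaHZXh2h3d3d4ZFNGhzA1ZWeFV3d3dohWVndnd2d3d3dlZkZzETd4h2ZyeHeHd3dWiHiHd3d3d3hzNFdmmCVEWIdEd3Z4d3hmZnh3d3d4hnhw=="/>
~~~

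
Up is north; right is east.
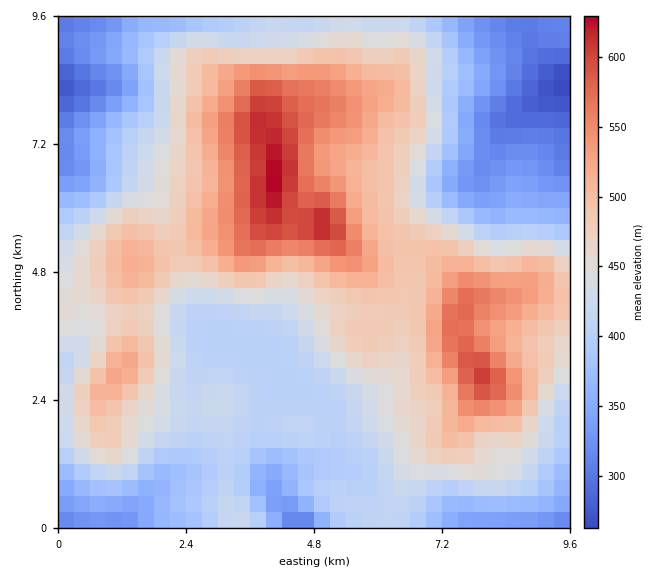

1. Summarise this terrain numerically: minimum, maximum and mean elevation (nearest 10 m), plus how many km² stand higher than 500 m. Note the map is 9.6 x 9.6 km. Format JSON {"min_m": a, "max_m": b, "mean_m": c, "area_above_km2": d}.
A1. {"min_m": 260, "max_m": 630, "mean_m": 440, "area_above_km2": 21.4}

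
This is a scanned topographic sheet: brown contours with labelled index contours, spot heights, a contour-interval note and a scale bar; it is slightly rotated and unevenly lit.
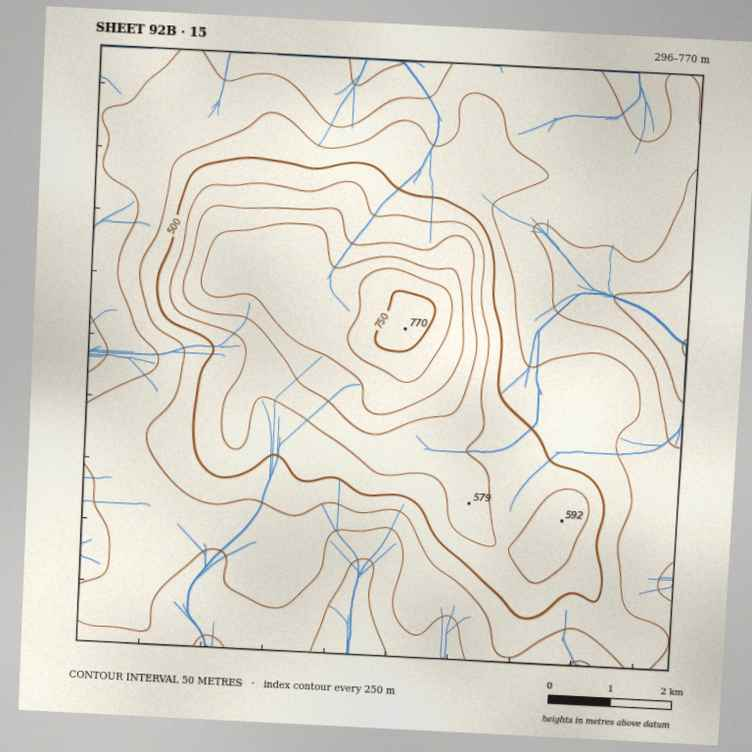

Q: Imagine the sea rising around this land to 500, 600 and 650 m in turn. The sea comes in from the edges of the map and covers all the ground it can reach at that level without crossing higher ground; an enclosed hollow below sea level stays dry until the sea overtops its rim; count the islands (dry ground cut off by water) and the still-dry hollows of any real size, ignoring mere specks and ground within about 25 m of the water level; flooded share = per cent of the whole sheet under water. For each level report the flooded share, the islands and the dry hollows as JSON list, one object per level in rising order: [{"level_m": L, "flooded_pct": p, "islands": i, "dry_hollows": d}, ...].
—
[{"level_m": 500, "flooded_pct": 67, "islands": 1, "dry_hollows": 0}, {"level_m": 600, "flooded_pct": 88, "islands": 1, "dry_hollows": 0}, {"level_m": 650, "flooded_pct": 92, "islands": 1, "dry_hollows": 0}]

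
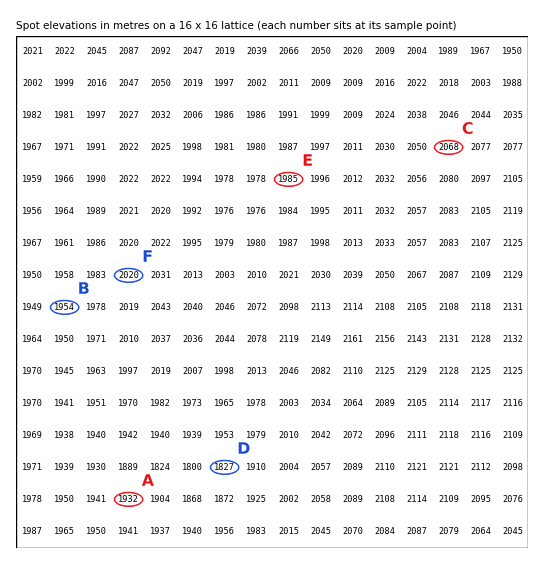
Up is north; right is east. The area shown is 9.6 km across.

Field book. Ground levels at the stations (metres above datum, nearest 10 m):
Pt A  1930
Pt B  1950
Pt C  2070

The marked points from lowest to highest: D E F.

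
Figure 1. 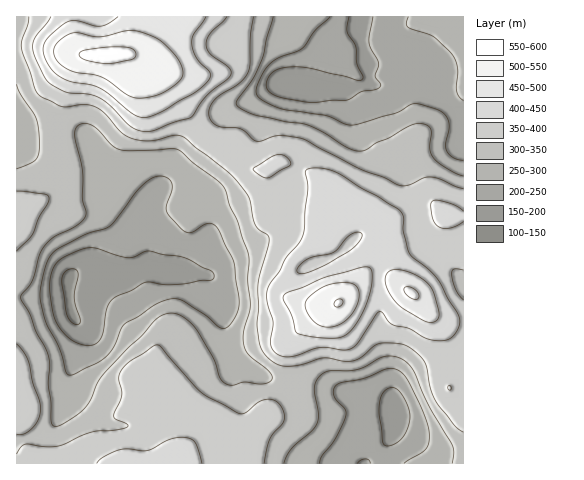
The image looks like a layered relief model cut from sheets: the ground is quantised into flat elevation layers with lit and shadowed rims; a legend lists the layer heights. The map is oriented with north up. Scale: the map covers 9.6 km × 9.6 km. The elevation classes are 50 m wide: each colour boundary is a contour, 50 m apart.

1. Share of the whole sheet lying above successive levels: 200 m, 93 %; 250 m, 78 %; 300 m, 61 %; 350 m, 42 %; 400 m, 20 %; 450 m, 9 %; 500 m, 4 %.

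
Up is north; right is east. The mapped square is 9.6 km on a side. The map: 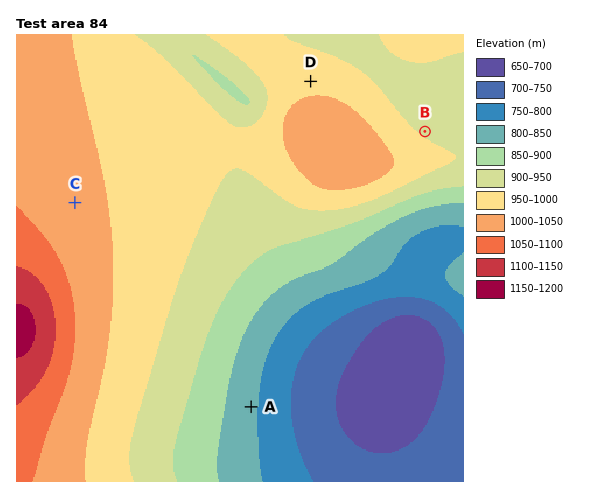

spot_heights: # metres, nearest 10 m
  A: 810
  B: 940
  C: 1020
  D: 980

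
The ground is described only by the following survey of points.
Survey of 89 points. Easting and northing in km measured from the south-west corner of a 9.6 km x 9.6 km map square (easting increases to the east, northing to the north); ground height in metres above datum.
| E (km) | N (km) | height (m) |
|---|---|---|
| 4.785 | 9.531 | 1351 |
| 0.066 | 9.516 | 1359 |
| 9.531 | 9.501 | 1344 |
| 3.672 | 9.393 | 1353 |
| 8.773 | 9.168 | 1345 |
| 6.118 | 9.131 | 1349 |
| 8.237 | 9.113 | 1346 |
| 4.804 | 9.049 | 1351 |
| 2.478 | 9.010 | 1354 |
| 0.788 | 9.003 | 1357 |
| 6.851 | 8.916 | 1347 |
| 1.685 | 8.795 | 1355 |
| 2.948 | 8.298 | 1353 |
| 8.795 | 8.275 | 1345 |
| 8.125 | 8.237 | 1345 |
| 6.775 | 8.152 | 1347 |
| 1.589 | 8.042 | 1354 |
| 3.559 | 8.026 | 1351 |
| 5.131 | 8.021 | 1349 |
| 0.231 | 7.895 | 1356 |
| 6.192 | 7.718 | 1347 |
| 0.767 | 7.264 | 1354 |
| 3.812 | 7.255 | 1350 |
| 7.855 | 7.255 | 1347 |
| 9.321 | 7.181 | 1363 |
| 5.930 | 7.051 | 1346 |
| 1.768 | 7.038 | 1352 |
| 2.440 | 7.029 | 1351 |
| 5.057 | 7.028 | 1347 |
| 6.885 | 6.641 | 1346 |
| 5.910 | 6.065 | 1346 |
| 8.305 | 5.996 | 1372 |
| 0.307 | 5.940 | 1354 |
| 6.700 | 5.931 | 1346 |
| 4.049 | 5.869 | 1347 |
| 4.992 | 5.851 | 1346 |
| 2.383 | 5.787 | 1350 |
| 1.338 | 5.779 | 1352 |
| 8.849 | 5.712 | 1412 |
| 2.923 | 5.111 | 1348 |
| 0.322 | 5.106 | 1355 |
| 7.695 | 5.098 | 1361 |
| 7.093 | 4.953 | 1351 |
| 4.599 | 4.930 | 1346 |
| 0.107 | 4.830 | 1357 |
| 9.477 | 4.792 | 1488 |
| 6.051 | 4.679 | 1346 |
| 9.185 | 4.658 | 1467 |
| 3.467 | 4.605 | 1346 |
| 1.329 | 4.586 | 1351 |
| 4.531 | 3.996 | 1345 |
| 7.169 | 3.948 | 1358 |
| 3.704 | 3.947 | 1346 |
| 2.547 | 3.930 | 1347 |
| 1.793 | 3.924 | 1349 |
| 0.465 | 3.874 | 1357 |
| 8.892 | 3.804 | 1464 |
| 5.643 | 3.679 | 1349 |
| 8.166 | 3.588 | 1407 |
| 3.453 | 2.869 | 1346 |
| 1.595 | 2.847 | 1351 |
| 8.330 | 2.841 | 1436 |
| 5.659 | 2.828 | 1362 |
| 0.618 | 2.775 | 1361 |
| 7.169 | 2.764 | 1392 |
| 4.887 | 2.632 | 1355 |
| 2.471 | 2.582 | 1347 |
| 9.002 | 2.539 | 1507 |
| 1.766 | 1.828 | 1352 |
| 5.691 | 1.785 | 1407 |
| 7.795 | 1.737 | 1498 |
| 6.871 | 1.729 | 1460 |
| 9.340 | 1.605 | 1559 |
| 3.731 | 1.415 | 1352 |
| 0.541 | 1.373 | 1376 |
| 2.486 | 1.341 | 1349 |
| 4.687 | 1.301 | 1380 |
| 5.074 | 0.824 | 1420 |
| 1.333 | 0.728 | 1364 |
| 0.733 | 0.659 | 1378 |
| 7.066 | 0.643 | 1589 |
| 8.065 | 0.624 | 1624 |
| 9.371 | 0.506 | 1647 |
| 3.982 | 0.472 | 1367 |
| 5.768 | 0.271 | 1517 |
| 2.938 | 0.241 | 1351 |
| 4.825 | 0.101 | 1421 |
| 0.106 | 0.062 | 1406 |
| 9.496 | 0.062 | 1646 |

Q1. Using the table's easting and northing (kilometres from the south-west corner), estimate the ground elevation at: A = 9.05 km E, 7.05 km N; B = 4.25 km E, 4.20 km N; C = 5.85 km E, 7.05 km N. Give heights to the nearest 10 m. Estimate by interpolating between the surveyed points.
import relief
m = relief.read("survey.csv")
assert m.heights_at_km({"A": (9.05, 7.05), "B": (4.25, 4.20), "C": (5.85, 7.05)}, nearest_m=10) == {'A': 1360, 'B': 1350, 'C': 1350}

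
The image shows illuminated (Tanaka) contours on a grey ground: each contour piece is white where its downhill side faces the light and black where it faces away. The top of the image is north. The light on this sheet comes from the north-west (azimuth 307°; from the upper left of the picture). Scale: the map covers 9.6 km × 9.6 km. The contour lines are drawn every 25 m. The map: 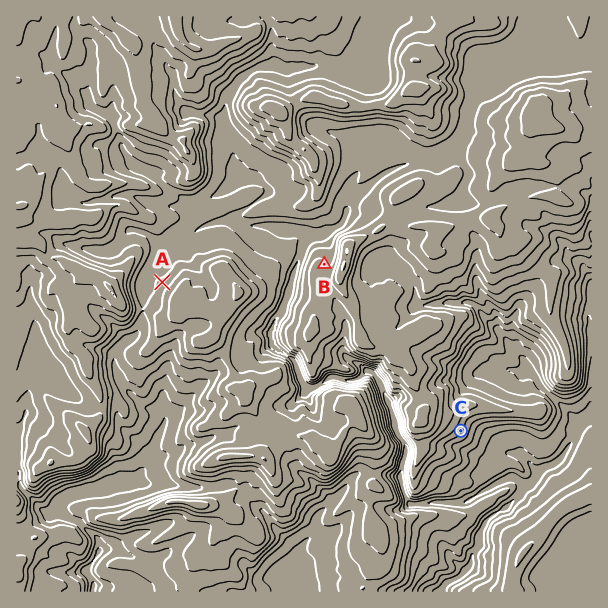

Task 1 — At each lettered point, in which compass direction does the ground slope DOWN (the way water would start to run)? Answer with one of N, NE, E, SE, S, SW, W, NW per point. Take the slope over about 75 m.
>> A NW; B NE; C SE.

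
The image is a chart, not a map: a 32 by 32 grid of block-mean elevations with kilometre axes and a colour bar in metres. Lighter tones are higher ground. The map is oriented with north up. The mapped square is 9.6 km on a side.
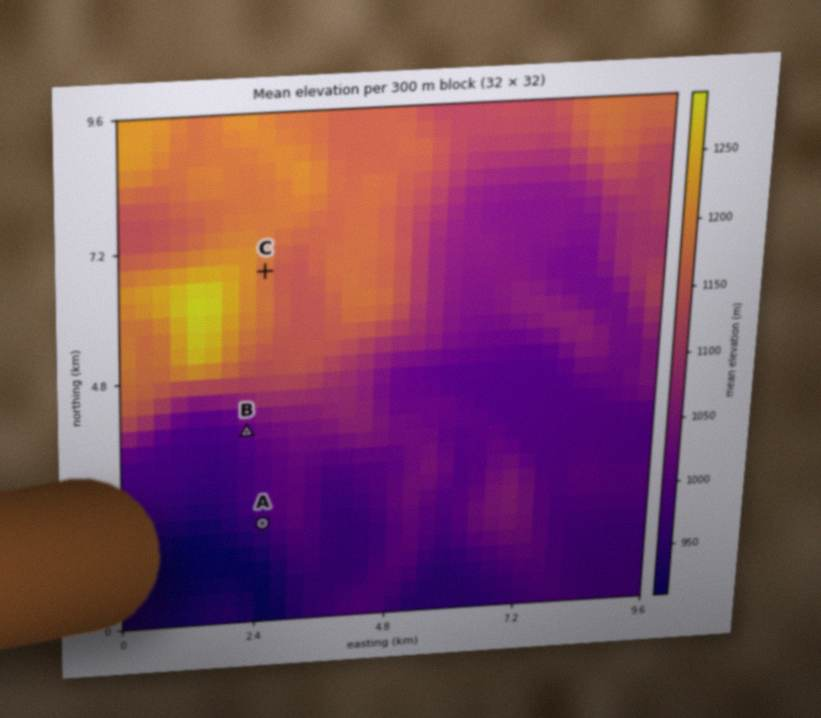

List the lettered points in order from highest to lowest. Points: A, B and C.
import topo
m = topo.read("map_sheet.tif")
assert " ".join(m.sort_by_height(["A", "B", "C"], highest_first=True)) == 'C B A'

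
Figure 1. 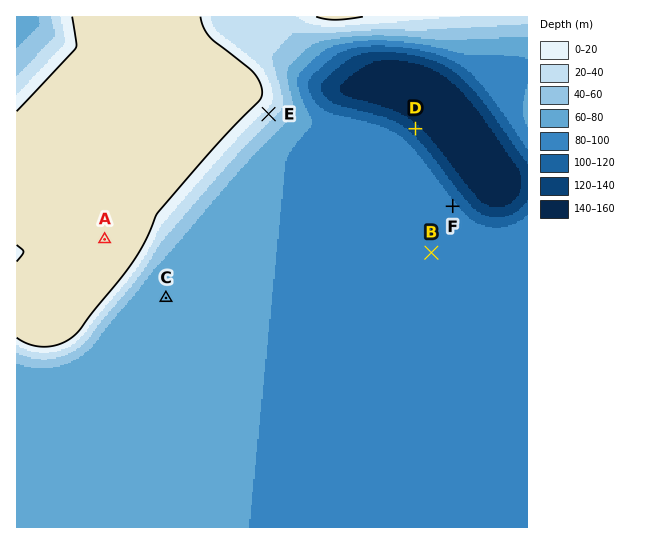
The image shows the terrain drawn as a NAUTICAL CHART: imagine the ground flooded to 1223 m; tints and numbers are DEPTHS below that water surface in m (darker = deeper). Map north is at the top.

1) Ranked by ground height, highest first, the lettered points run A C B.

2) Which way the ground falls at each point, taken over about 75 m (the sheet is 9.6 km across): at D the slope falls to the NE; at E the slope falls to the SE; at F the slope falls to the NE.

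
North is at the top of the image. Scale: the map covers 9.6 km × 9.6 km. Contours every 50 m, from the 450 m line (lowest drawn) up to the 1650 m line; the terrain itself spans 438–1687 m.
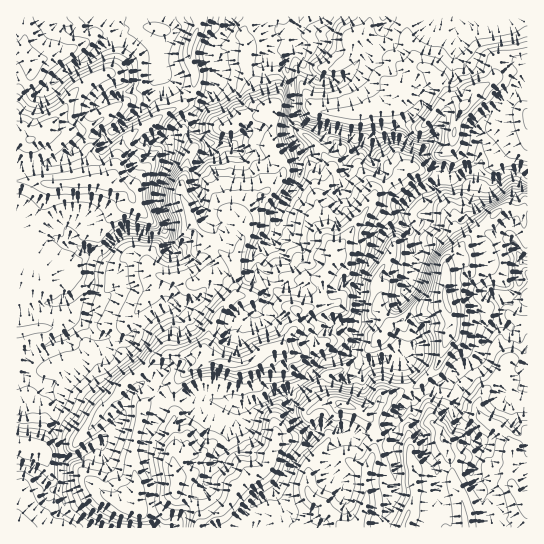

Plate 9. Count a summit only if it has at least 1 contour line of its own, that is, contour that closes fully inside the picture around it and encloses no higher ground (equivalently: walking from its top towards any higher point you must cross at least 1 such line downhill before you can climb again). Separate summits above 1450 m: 5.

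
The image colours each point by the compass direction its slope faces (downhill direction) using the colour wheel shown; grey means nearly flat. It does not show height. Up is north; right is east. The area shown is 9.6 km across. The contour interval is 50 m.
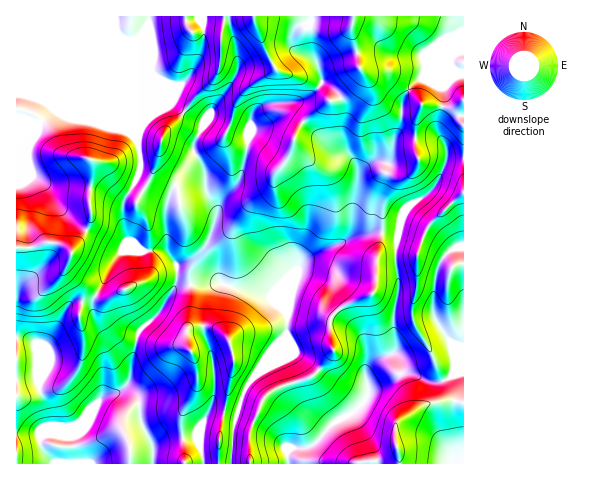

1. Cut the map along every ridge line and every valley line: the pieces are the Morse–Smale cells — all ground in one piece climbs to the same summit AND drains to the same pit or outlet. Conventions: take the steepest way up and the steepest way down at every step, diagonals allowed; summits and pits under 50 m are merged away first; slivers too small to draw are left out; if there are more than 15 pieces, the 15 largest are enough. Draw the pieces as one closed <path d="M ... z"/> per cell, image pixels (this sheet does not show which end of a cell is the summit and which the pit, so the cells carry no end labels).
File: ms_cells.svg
<path d="M312 16l-296 1 1 77 8 0 20 6 57 24 20 5 15 11 5-15 10-10 20-11 15 11 17 8-8 16-3 12 10 15 3 20 0 2-4-5-5-1-17 1-8 6-5 16-3-5-17-6-14-8-10 17 0 21 4 17 9 4 4 5-16 0-5 5-26 45-1 11-4-7-7-2-7 0-7 5-24 43-3 7 0 22-1-28-3-8-12-5-8 1 1 125 187-1-5-22-3-4-27 3-10 3-6 5-12-27-4-23-8-8-8 0 6-5 3-8 2-16 6-29 20-18 14-23 7-5 43-3 7 4 41 9 3 6 14 11 0 21-9 21-13 15-13 9-6 9-12 35-3 40 19 1-1-31 13-33 10-10 35-11 15-12 11-16-3-15 1-18 11-12 31-13 3-13 0-21 2-3 6-2 33 1 4-11 5 0 18 9 10 13 10-3 0-211-6 0-7 7 0 7 9 8-1 2-5 2-34 1-12 11-6 12-1 21-13 38-17 2-11 10-2 5-1-11-11-16-3-13 2-18-1-16-6-10-16-12-5-19-6-11-2-30z"/><path d="M25 94l-9 1 0 242 12 2 8 4 3 8 1 28 0-22 3-7 24-43 7-5 7 0 7 2 4 7 1-11 26-45 5-5 16 0-4-5-9-4-4-17 0-21 15-28 3-16-4-19-6-6z"/><path d="M426 244l-5 0-4 11-33-1-6 2-2 3 0 21-3 13-31 13-11 12-1 18 3 15-11 16-10 9-31 10-17 11-15 36 2 31 36 0 0-12 3-3 14 0 9-4 19-21 24-14 12-15-3-19 1-6 11-11 16-5 11 18 13 3 13 7 10 0 13-8 11-3 0-107-5-1-6 4-3-8-6-6z"/><path d="M222 283l-43 3-7 5-14 23-20 18-6 29-2 16-7 12 8 3 6 6 4 23 12 27 6-5 10-3 27-3 3 4 5 23 27-1 2-35 11-36 7-11 25-23 11-24 0-21-10-7-7-10-41-9z"/><path d="M463 16l-150 0-2 2-2 4 2 30 6 11 5 19 15 11 7 11 1 16-2 18 3 13 11 16 1 11 2-5 11-10 17-2 13-38 1-21 6-12 12-11 34-1 6-4-8-6-1-9 7-7 6-2z"/><path d="M393 354l-16 5-10 9-2 8 3 19-4 8-13 11-19 10-19 21-9 4-14 0-3 3 1 12 83 0 1-4 19-2 7-4-3-28 3-5 30-18 21-3 15 2-1-30-10 2-13 8-10 0-13-7-13-3z"/><path d="M172 104l-20 11-12 14-3 15 4 22-7 17 13 11 17 6 3 5 4-13 7-8 19-2 8 3-2-19-10-15 3-12 8-16-17-8z"/><path d="M452 400l-27 4-29 19-1 19 5 22 64-1 0-60z"/><path d="M398 451l0 3-7 4-19 2 0 3 27 1z"/>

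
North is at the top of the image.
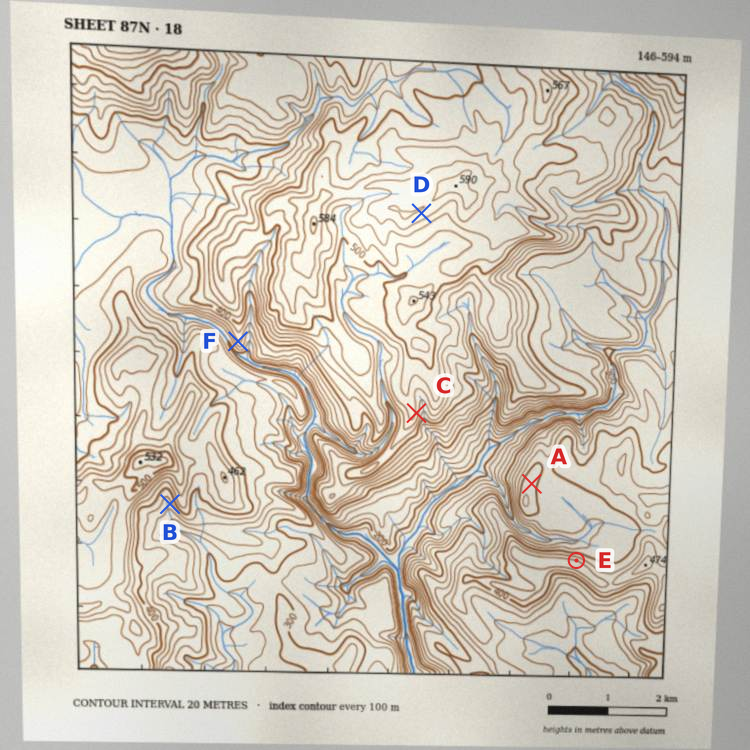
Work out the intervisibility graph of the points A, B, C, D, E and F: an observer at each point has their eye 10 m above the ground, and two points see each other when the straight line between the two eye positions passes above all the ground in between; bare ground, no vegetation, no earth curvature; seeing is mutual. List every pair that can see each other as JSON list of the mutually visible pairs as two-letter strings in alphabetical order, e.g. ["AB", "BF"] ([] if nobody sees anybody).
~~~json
["AC", "AD", "AE", "CE", "DE"]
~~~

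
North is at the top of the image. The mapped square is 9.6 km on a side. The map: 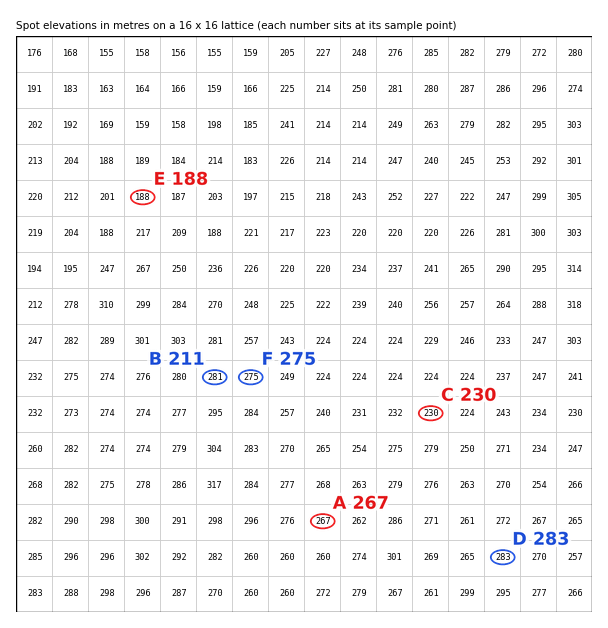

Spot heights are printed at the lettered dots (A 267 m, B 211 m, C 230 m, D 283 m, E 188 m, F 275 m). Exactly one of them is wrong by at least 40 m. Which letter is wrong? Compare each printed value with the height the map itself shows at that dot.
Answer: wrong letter B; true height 281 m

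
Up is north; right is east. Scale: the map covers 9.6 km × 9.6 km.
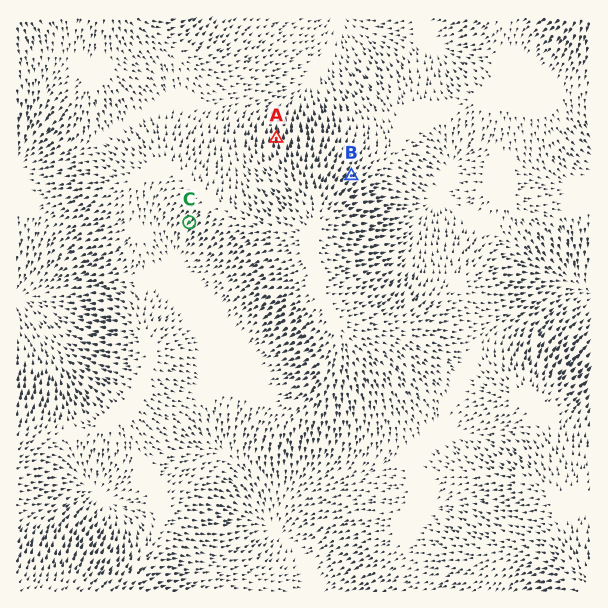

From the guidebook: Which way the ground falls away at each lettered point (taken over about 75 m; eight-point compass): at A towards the N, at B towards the NE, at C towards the SW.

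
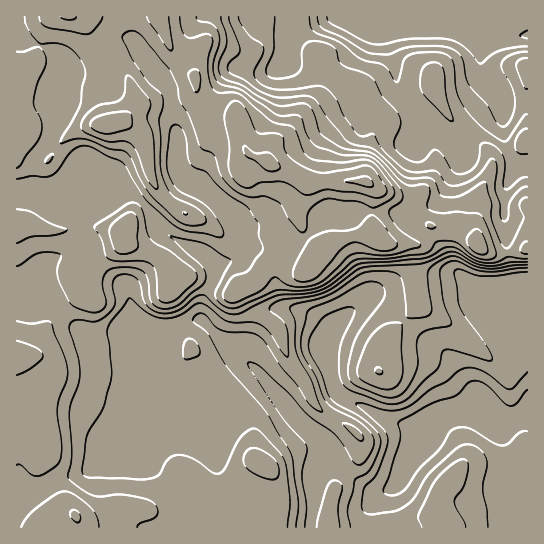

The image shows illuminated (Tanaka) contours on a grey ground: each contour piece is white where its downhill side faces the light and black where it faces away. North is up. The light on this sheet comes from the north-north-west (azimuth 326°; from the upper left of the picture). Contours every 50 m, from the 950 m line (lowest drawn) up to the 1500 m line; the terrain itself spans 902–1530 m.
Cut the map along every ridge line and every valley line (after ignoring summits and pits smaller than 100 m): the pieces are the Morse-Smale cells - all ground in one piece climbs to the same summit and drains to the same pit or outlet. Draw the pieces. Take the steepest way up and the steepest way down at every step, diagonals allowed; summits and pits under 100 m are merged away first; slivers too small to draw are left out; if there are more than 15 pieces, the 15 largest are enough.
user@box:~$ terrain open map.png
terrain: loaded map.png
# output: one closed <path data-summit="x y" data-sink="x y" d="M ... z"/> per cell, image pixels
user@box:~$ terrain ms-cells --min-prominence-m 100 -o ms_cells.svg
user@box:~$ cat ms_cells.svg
<path data-summit="106 125" data-sink="527 411" d="M158 16l-142 1 0 181 106 1 12-4 10 8 19 29 40 23 12 12-2 14-10 18-2 20-20 5-8 5-14 0-27-12-5-28-26-20-16-17-4-1-14 2-17 7-7 6-6 12 6 12 12 13-17 5-9-3-13 1 0 221 511 1 1-278-19 3-19 0-8-4-8-9-17-9-28-6-10-6-13-16-40-22-56 2-37-18-10-6-13-4-9-17-2-19-5-4-28-10-7-7-4-21-22-23z"/><path data-summit="106 125" data-sink="527 35" d="M527 16l-368 0 0 3 14 35 22 23 4 21 7 7 28 10 5 4 2 19 9 17 13 4 10 6 37 18 56-2 40 22 13 16 10 6 28 6 17 9 8 9 8 4 19 0 19-4z"/><path data-summit="125 227" data-sink="527 411" d="M134 195l-12 4-105 0-1 106 22 3 16-4-15-22-2-7 3-5 6-7 9-6 27-6 19 18 26 20 7 30 25 10 14 0 16-8 12-1 2-21 12-22-2-12-14-13-36-20-19-29z"/>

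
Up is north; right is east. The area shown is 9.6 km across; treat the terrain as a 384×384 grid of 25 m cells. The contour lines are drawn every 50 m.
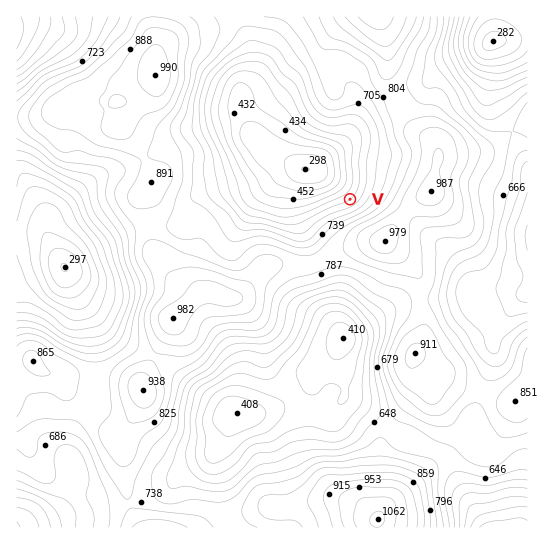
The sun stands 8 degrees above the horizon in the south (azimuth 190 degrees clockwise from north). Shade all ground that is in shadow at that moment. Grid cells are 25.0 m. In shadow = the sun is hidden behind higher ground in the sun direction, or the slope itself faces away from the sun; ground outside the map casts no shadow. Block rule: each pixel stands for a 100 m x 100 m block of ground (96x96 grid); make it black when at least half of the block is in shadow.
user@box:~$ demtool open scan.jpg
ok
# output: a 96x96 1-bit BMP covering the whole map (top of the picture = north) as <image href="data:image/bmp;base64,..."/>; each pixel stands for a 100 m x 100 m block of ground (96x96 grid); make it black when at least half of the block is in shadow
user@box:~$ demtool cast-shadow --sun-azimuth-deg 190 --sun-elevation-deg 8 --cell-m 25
<image width="96" height="96" href="data:image/bmp;base64,Qk2+BAAAAAAAAD4AAAAoAAAAYAAAAGAAAAABAAEAAAAAAIAEAAATCwAAEwsAAAIAAAAAAAAA////AAAAAAAAAAP/8AAAAAAAAAAAAAP/+AAAAAAAwAAAAAP/8AAAAAAB4AAAAAP/8AAAABgP4AAAAAH//AAAABwPwAAAAAH//8HAAD8PwAAAAAD//+PgA///gAAAAAD////8H///AAAAAAB////+P//8AAAAAAB////////8AAAAAAA////////8AAAAAAAf///////8AAAAAAAH///////+AAAAAAAD///////+AAAAAAAB///////+AAAAAAAA///////8AAAAAAAAf//////8AAAAAAAAf//////4AAAAAAAAP//////4AAAAAAAAP//////wAAAAAAAAP//////gAAAAAAAAH//////AAAAAAAAAD/////+AAAAAAAAAA/////8AAAAAAAAAAAP///wAAAAAAAAAAAB///wAAAAAAAAAAAAf//gAABwAAADgAAAH//AAADwAAAPgAAAD//AAAHwAAA/gAAAB/+AAAfwB///gAAAA/+AAD/gD///AAAAAf8AAf/gH///AAAAAP8AAf/B///+AAAAAH8AAf/D///8AAAAAH8AA/+P///4AAAAAH8Dx/8f///wAAAAAD4Dz/w////gAAAAABwD//w////gAAAAAAAD3/w////gAAAAAAAB3/w////gAAAAAAAAH/gf///h8AAAAAAAD/gf///B8AAAAAAAD/gf///A8AAAAAAAB/gN//+AAAPAAAAAA/AN//+AAA/AAAAAAfAF//8AAH/AAAAAAAAF//4AA//AAAAAAAAA//4AB//AAAAAAAAA//wAD//AAAAAAAAA//wAD//f+AAAAAAA//gAH////gAAAAAA//gAf////wAAAAAAf/AB/////4AAAAAAf+AB/////8AAAAAAf8AB///////gAAAAf4AA///////4AAAAPwAAPP/////8AAAAPwAAAH/////8AAAAHgAAAP/////8AAAADAAAAf/////8AAAAAAAAAP/////8AAAAAAAAAP/////8AAAAAAAAAH/////8AMAAAAAAAD/////8AAAAAAAAAD/////8AAAAAAAAAB/////8AAAAAAAAwB/////8AAAAAAAAwA/////4AAAAAAAAwB/////4AAAAAAAAAH/////gAAAAAAAAD/////8AAAQAAAAAH/////wAAH8AAAAAH////AAAB/+AAAAAD///8AAAH/+AAAAAA///4AAAf/+AAAAAAP//wAAA//+AAAAAAP/+AAAA///AAAAAAP/4AAAAf//jwAAAAH/wAAAAf////AAAAD/gAAAAf////gAAAAPAAAAA/////4AAAAAAAAAAf////+AAAAAAAAAAP/////AAAAAAAAAAH/////gAAAAAAAAAH/////4AAAAAAAAAD/////8AAAAAAAAAD/////+AAAAAAAAAD//////wAAAAAAAAB//9///4AAAAAAAAB//9///4AAAAAAAAA//9///x+AAAAAAAAf/8///z/AAAAAAAAf/8///j/gAAAAAAAf/8///H/wAAAAAAAP/8="/>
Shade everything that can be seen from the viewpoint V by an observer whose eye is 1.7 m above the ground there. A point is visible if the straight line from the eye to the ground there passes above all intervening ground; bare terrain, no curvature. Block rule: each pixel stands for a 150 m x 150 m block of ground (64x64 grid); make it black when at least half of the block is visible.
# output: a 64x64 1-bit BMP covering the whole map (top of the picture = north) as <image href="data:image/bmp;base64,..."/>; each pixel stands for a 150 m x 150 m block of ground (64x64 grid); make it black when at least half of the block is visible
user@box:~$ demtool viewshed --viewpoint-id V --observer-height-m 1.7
<image width="64" height="64" href="data:image/bmp;base64,Qk0+AgAAAAAAAD4AAAAoAAAAQAAAAEAAAAABAAEAAAAAAAACAAATCwAAEwsAAAIAAAAAAAAA////AAAAAAAAAAAAAAAAAAAAAAAAAAAAAAAAAAAAAAAAAAAAAAAAAAAAAAAAAAAAAAAAAAAAAAAAAAAAAAAAAAAAAAAAAAAAAAAAAAAAAAAAAAAAAAAAAAAAAAAAAAAAAAAAAAAAAAAAAAAAAAAAAAAAAAAAAAAAAAAAAAAAAAAAAAAAAAAAAAAAAAAAAAAAAAAAAAAAAAAAAAAAAAAAAAAAAAAAAAAAAAAAAAAAAAAAAAAAAAAAAAAAAAAAAAAAAAAAAAAAAAAAAAAAAAAAAAAAAAAAAAAAAAAAAAAAAAAAAAAAAAAAAAAAAAAAAAAAAAAAAAAAAAAAAAAAAAAAAAAAAAAAAAAAAAACAAAAAAAAAA4AgAAAAAAAPwHAAAAAAABxw8AAAAAAAAHzwAAAAAAAAf/AAAAAAAAB/8DwAAAAADH/4fgAAAAAf//x+AAAAAB///h5AAAAAH//+HkAAAAAP//4+YAAAAA////5AAAAAB////gAAAAAH///8CAAAAAf///x4AAAA//////AAAAH/////4AAAAP/////AAAAAf////4AAAAAf//v/gAAAAB/8+f8AAAAAD//wDwAAAAAP//APgAAAAA//+A+AAAAAD//4D4AAAAAH//gPgAAAAAf/+B+AAAAAB//4P8AAAAAD//B/AAAAAAH/8H8AAAAAAAfwPwAAA=="/>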